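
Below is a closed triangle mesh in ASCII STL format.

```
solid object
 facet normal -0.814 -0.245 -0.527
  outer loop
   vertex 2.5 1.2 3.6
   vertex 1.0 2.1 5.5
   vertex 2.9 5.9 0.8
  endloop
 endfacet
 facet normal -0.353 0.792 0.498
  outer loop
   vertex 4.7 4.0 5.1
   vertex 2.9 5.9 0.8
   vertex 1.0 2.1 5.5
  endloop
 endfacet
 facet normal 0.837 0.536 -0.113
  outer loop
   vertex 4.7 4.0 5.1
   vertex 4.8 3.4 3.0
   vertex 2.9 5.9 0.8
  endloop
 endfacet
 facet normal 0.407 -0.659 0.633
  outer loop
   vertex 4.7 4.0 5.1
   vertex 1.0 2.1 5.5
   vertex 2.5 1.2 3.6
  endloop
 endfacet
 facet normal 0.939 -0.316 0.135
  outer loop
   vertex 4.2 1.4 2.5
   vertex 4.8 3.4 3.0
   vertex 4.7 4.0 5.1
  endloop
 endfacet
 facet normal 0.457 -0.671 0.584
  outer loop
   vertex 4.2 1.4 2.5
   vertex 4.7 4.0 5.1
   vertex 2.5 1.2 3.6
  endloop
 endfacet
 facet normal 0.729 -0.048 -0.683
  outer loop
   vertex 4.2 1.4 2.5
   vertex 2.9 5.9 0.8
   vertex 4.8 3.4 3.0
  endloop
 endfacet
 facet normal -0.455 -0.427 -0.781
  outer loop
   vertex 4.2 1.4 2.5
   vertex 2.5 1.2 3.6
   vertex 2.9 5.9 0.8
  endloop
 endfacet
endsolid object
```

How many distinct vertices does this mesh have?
6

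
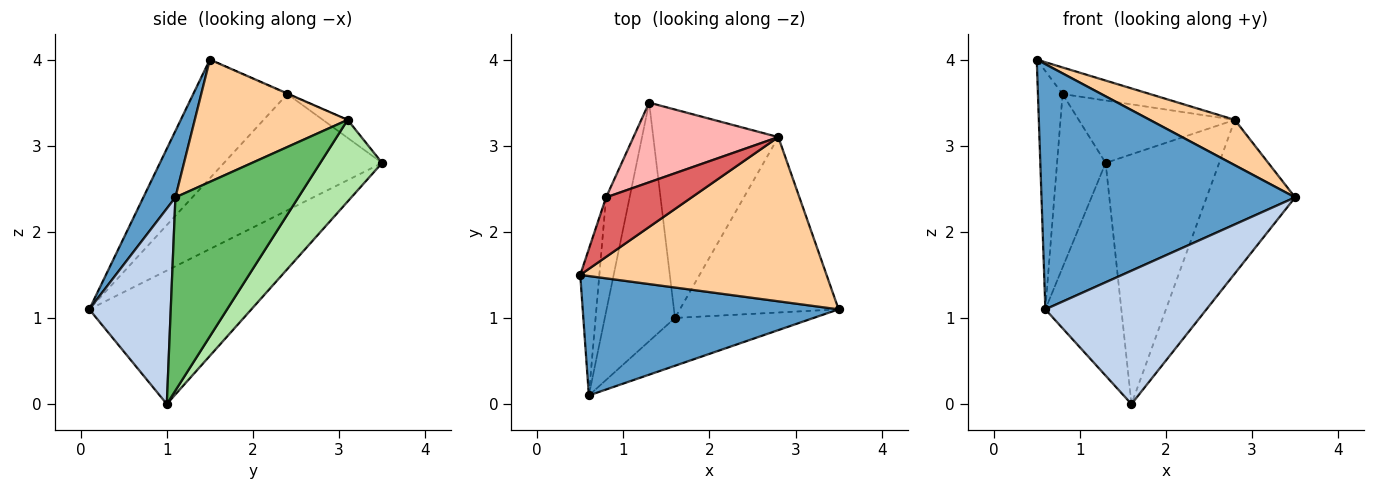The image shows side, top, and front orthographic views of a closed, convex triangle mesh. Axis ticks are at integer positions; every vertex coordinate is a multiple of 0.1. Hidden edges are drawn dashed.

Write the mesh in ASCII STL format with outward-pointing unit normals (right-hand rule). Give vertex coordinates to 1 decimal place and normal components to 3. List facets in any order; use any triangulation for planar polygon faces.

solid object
 facet normal 0.113 -0.893 0.435
  outer loop
   vertex 0.6 0.1 1.1
   vertex 3.5 1.1 2.4
   vertex 0.5 1.5 4.0
  endloop
 endfacet
 facet normal 0.430 -0.850 -0.305
  outer loop
   vertex 0.6 0.1 1.1
   vertex 1.6 1.0 0.0
   vertex 3.5 1.1 2.4
  endloop
 endfacet
 facet normal -0.818 0.383 -0.430
  outer loop
   vertex 0.6 0.1 1.1
   vertex 1.3 3.5 2.8
   vertex 1.6 1.0 0.0
  endloop
 endfacet
 facet normal 0.432 -0.240 0.869
  outer loop
   vertex 2.8 3.1 3.3
   vertex 0.5 1.5 4.0
   vertex 3.5 1.1 2.4
  endloop
 endfacet
 facet normal 0.675 0.486 -0.555
  outer loop
   vertex 2.8 3.1 3.3
   vertex 3.5 1.1 2.4
   vertex 1.6 1.0 0.0
  endloop
 endfacet
 facet normal 0.386 0.708 -0.591
  outer loop
   vertex 2.8 3.1 3.3
   vertex 1.6 1.0 0.0
   vertex 1.3 3.5 2.8
  endloop
 endfacet
 facet normal -0.006 0.408 0.913
  outer loop
   vertex 0.8 2.4 3.6
   vertex 0.5 1.5 4.0
   vertex 2.8 3.1 3.3
  endloop
 endfacet
 facet normal -0.097 0.614 0.783
  outer loop
   vertex 0.8 2.4 3.6
   vertex 2.8 3.1 3.3
   vertex 1.3 3.5 2.8
  endloop
 endfacet
 facet normal -0.956 0.250 -0.154
  outer loop
   vertex 0.8 2.4 3.6
   vertex 0.6 0.1 1.1
   vertex 0.5 1.5 4.0
  endloop
 endfacet
 facet normal -0.938 0.288 -0.190
  outer loop
   vertex 0.8 2.4 3.6
   vertex 1.3 3.5 2.8
   vertex 0.6 0.1 1.1
  endloop
 endfacet
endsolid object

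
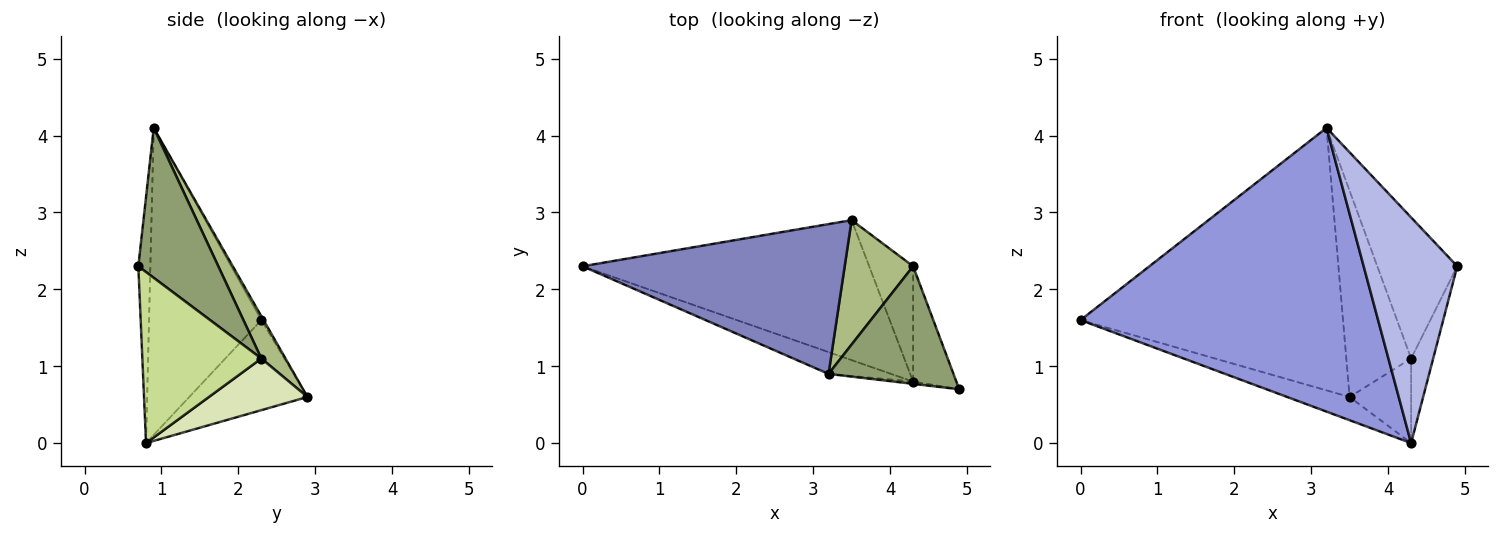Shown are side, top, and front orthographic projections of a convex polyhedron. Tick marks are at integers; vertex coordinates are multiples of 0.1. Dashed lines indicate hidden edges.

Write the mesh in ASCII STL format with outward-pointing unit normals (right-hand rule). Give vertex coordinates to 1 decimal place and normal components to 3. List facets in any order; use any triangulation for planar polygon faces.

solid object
 facet normal -0.296 0.156 -0.942
  outer loop
   vertex 4.3 0.8 0.0
   vertex 0.0 2.3 1.6
   vertex 3.5 2.9 0.6
  endloop
 endfacet
 facet normal -0.007 0.868 0.496
  outer loop
   vertex 3.2 0.9 4.1
   vertex 3.5 2.9 0.6
   vertex 0.0 2.3 1.6
  endloop
 endfacet
 facet normal -0.352 -0.933 -0.072
  outer loop
   vertex 3.2 0.9 4.1
   vertex 0.0 2.3 1.6
   vertex 4.3 0.8 0.0
  endloop
 endfacet
 facet normal -0.127 -0.992 -0.010
  outer loop
   vertex 3.2 0.9 4.1
   vertex 4.3 0.8 0.0
   vertex 4.9 0.7 2.3
  endloop
 endfacet
 facet normal 0.609 0.609 0.508
  outer loop
   vertex 4.3 2.3 1.1
   vertex 3.2 0.9 4.1
   vertex 4.9 0.7 2.3
  endloop
 endfacet
 facet normal 0.304 0.816 0.492
  outer loop
   vertex 4.3 2.3 1.1
   vertex 3.5 2.9 0.6
   vertex 3.2 0.9 4.1
  endloop
 endfacet
 facet normal 0.954 0.177 -0.241
  outer loop
   vertex 4.3 2.3 1.1
   vertex 4.9 0.7 2.3
   vertex 4.3 0.8 0.0
  endloop
 endfacet
 facet normal 0.688 0.429 -0.585
  outer loop
   vertex 4.3 2.3 1.1
   vertex 4.3 0.8 0.0
   vertex 3.5 2.9 0.6
  endloop
 endfacet
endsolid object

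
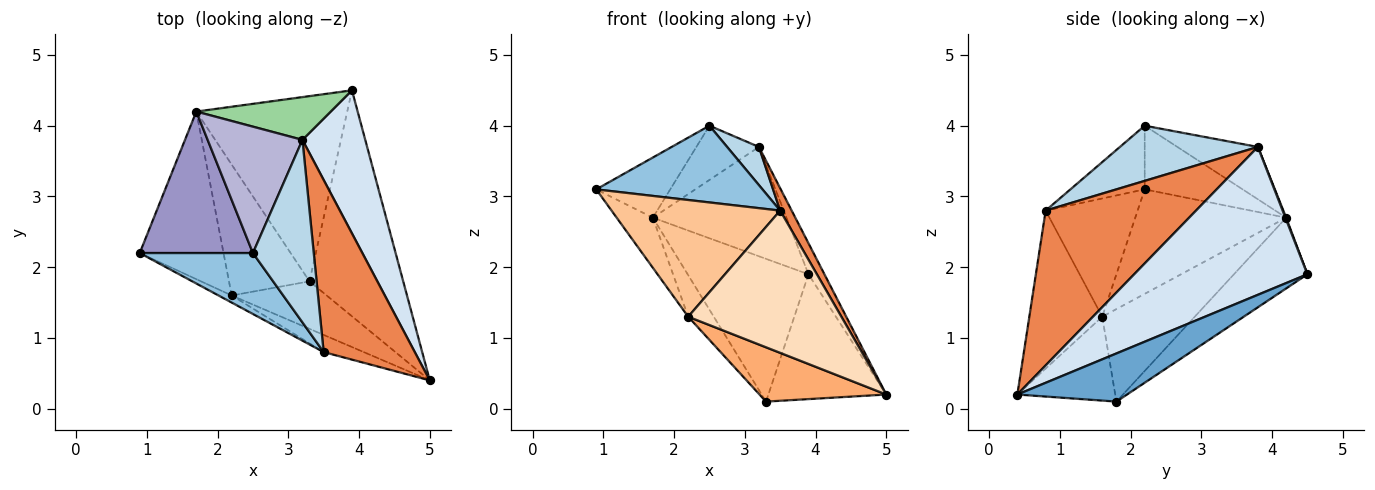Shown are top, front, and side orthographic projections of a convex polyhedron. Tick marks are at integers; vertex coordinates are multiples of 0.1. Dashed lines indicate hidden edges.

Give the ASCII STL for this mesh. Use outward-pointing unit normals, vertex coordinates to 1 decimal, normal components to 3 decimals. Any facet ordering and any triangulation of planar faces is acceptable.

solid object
 facet normal 0.410 0.441 -0.798
  outer loop
   vertex 3.3 1.8 0.1
   vertex 3.9 4.5 1.9
   vertex 5.0 0.4 0.2
  endloop
 endfacet
 facet normal -0.330 -0.739 0.587
  outer loop
   vertex 3.5 0.8 2.8
   vertex 2.5 2.2 4.0
   vertex 0.9 2.2 3.1
  endloop
 endfacet
 facet normal 0.664 -0.153 0.732
  outer loop
   vertex 3.2 3.8 3.7
   vertex 2.5 2.2 4.0
   vertex 3.5 0.8 2.8
  endloop
 endfacet
 facet normal 0.917 0.085 0.390
  outer loop
   vertex 3.2 3.8 3.7
   vertex 5.0 0.4 0.2
   vertex 3.9 4.5 1.9
  endloop
 endfacet
 facet normal 0.860 -0.066 0.506
  outer loop
   vertex 3.2 3.8 3.7
   vertex 3.5 0.8 2.8
   vertex 5.0 0.4 0.2
  endloop
 endfacet
 facet normal -0.503 -0.651 -0.569
  outer loop
   vertex 2.2 1.6 1.3
   vertex 3.3 1.8 0.1
   vertex 5.0 0.4 0.2
  endloop
 endfacet
 facet normal -0.478 -0.877 -0.053
  outer loop
   vertex 2.2 1.6 1.3
   vertex 3.5 0.8 2.8
   vertex 0.9 2.2 3.1
  endloop
 endfacet
 facet normal -0.427 -0.898 -0.108
  outer loop
   vertex 2.2 1.6 1.3
   vertex 5.0 0.4 0.2
   vertex 3.5 0.8 2.8
  endloop
 endfacet
 facet normal -0.348 0.572 -0.742
  outer loop
   vertex 1.7 4.2 2.7
   vertex 3.9 4.5 1.9
   vertex 3.3 1.8 0.1
  endloop
 endfacet
 facet normal 0.005 0.931 0.364
  outer loop
   vertex 1.7 4.2 2.7
   vertex 3.2 3.8 3.7
   vertex 3.9 4.5 1.9
  endloop
 endfacet
 facet normal -0.767 0.184 -0.615
  outer loop
   vertex 1.7 4.2 2.7
   vertex 2.2 1.6 1.3
   vertex 0.9 2.2 3.1
  endloop
 endfacet
 facet normal -0.738 0.204 -0.643
  outer loop
   vertex 1.7 4.2 2.7
   vertex 3.3 1.8 0.1
   vertex 2.2 1.6 1.3
  endloop
 endfacet
 facet normal -0.460 0.347 0.817
  outer loop
   vertex 1.7 4.2 2.7
   vertex 0.9 2.2 3.1
   vertex 2.5 2.2 4.0
  endloop
 endfacet
 facet normal -0.453 0.352 0.819
  outer loop
   vertex 1.7 4.2 2.7
   vertex 2.5 2.2 4.0
   vertex 3.2 3.8 3.7
  endloop
 endfacet
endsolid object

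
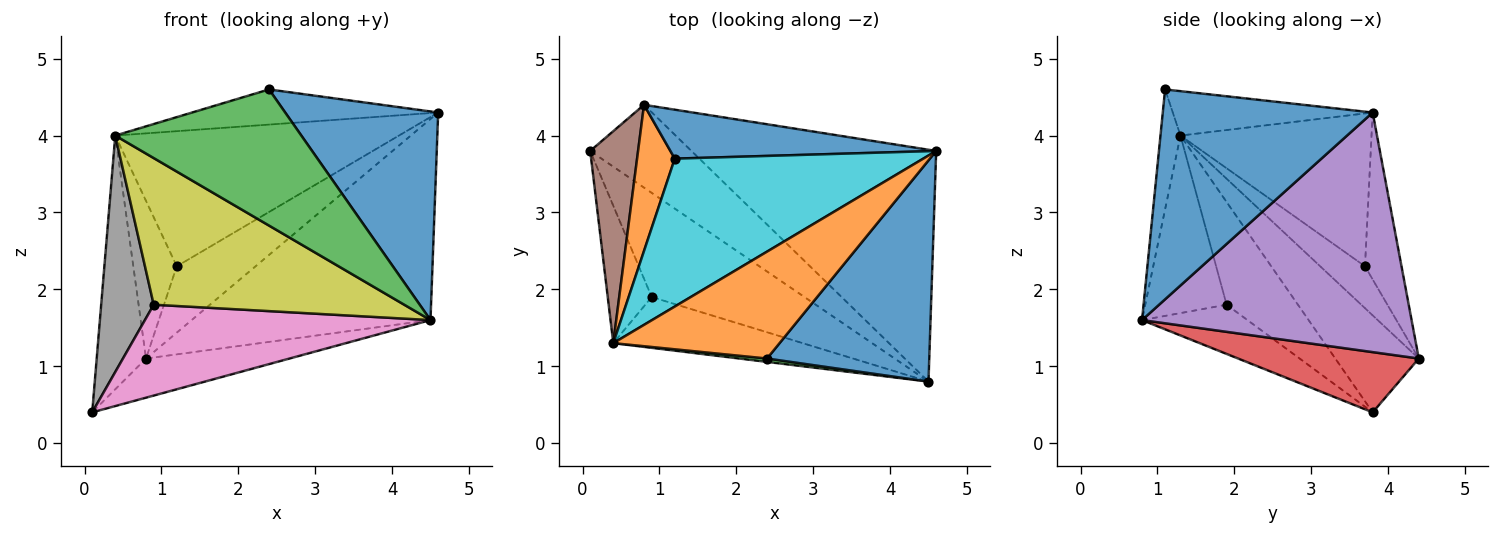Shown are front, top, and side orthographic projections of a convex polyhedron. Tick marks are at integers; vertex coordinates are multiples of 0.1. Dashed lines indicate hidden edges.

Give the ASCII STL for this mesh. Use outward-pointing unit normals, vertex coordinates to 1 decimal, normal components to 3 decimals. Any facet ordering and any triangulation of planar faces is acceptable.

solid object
 facet normal 0.685 -0.500 0.530
  outer loop
   vertex 2.4 1.1 4.6
   vertex 4.5 0.8 1.6
   vertex 4.6 3.8 4.3
  endloop
 endfacet
 facet normal -0.246 0.303 0.921
  outer loop
   vertex 0.4 1.3 4.0
   vertex 2.4 1.1 4.6
   vertex 4.6 3.8 4.3
  endloop
 endfacet
 facet normal -0.107 -0.994 0.025
  outer loop
   vertex 0.4 1.3 4.0
   vertex 4.5 0.8 1.6
   vertex 2.4 1.1 4.6
  endloop
 endfacet
 facet normal 0.474 0.376 -0.796
  outer loop
   vertex 0.8 4.4 1.1
   vertex 4.5 0.8 1.6
   vertex 0.1 3.8 0.4
  endloop
 endfacet
 facet normal 0.595 0.527 -0.607
  outer loop
   vertex 0.8 4.4 1.1
   vertex 4.6 3.8 4.3
   vertex 4.5 0.8 1.6
  endloop
 endfacet
 facet normal -0.792 0.468 0.391
  outer loop
   vertex 0.8 4.4 1.1
   vertex 0.1 3.8 0.4
   vertex 0.4 1.3 4.0
  endloop
 endfacet
 facet normal -0.236 -0.639 -0.732
  outer loop
   vertex 0.9 1.9 1.8
   vertex 0.1 3.8 0.4
   vertex 4.5 0.8 1.6
  endloop
 endfacet
 facet normal -0.761 -0.561 -0.326
  outer loop
   vertex 0.9 1.9 1.8
   vertex 0.4 1.3 4.0
   vertex 0.1 3.8 0.4
  endloop
 endfacet
 facet normal -0.293 -0.903 -0.313
  outer loop
   vertex 0.9 1.9 1.8
   vertex 4.5 0.8 1.6
   vertex 0.4 1.3 4.0
  endloop
 endfacet
 facet normal -0.414 0.614 0.672
  outer loop
   vertex 1.2 3.7 2.3
   vertex 0.4 1.3 4.0
   vertex 4.6 3.8 4.3
  endloop
 endfacet
 facet normal -0.349 0.754 0.556
  outer loop
   vertex 1.2 3.7 2.3
   vertex 4.6 3.8 4.3
   vertex 0.8 4.4 1.1
  endloop
 endfacet
 facet normal -0.603 0.585 0.542
  outer loop
   vertex 1.2 3.7 2.3
   vertex 0.8 4.4 1.1
   vertex 0.4 1.3 4.0
  endloop
 endfacet
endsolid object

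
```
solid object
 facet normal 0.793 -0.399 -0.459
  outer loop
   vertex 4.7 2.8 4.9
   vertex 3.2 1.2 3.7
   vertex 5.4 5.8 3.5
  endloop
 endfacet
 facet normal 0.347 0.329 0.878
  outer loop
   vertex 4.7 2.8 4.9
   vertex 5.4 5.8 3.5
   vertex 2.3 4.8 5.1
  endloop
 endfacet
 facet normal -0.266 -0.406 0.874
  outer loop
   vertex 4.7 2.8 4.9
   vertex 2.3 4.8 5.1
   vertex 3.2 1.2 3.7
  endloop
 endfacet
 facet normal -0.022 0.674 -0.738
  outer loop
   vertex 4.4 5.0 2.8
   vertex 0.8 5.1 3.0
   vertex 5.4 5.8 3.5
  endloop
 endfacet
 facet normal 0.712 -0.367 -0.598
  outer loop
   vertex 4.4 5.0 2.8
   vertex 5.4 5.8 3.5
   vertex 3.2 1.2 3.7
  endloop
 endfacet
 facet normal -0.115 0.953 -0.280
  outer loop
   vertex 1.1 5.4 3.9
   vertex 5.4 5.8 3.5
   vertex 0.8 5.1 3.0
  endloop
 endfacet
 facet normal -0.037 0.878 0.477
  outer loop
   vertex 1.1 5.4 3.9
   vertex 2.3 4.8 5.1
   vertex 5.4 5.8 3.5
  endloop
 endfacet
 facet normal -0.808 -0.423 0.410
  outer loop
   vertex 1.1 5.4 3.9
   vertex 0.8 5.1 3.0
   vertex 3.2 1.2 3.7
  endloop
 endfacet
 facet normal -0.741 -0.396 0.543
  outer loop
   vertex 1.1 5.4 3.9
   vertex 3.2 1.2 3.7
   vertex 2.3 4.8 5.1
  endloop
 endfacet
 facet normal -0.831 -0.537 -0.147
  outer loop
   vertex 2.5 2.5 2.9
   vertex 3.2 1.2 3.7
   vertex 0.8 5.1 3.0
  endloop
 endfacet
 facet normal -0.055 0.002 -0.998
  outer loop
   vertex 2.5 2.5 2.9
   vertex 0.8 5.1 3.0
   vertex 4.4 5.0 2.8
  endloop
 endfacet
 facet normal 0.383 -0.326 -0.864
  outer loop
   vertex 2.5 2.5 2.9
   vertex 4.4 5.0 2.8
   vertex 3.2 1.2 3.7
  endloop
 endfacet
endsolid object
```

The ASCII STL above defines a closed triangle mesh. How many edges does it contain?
18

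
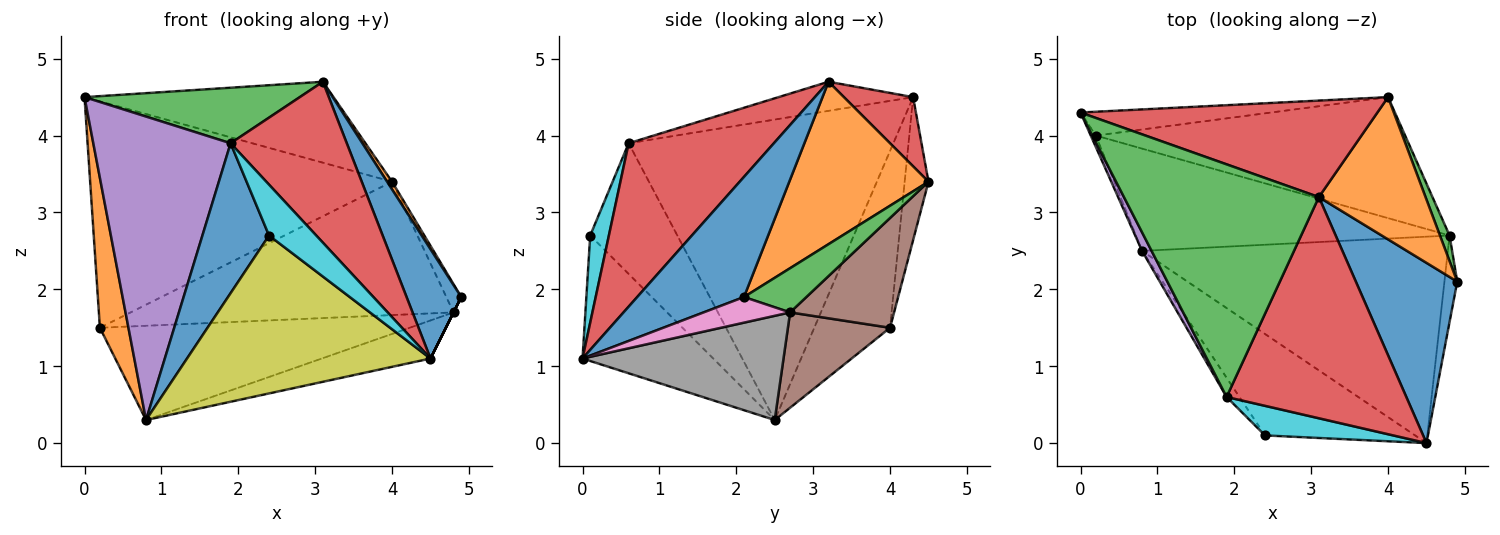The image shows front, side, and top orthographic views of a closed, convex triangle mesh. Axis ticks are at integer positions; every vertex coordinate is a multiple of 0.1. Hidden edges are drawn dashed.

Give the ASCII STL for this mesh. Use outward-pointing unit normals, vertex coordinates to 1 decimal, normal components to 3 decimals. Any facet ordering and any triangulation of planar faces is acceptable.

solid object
 facet normal 0.712 -0.364 0.601
  outer loop
   vertex 3.1 3.2 4.7
   vertex 4.5 0.0 1.1
   vertex 4.9 2.1 1.9
  endloop
 endfacet
 facet normal -0.935 -0.352 -0.027
  outer loop
   vertex 0.2 4.0 1.5
   vertex 0.8 2.5 0.3
   vertex 0.0 4.3 4.5
  endloop
 endfacet
 facet normal -0.144 -0.230 0.963
  outer loop
   vertex 1.9 0.6 3.9
   vertex 3.1 3.2 4.7
   vertex 0.0 4.3 4.5
  endloop
 endfacet
 facet normal 0.592 -0.474 0.652
  outer loop
   vertex 1.9 0.6 3.9
   vertex 4.5 0.0 1.1
   vertex 3.1 3.2 4.7
  endloop
 endfacet
 facet normal -0.887 -0.460 0.028
  outer loop
   vertex 1.9 0.6 3.9
   vertex 0.0 4.3 4.5
   vertex 0.8 2.5 0.3
  endloop
 endfacet
 facet normal 0.218 0.661 -0.718
  outer loop
   vertex 4.8 2.7 1.7
   vertex 0.8 2.5 0.3
   vertex 0.2 4.0 1.5
  endloop
 endfacet
 facet normal 0.894 0.000 -0.447
  outer loop
   vertex 4.8 2.7 1.7
   vertex 4.9 2.1 1.9
   vertex 4.5 0.0 1.1
  endloop
 endfacet
 facet normal 0.318 0.172 -0.932
  outer loop
   vertex 4.8 2.7 1.7
   vertex 4.5 0.0 1.1
   vertex 0.8 2.5 0.3
  endloop
 endfacet
 facet normal -0.412 -0.767 -0.492
  outer loop
   vertex 2.4 0.1 2.7
   vertex 0.8 2.5 0.3
   vertex 4.5 0.0 1.1
  endloop
 endfacet
 facet normal 0.323 -0.818 0.476
  outer loop
   vertex 2.4 0.1 2.7
   vertex 4.5 0.0 1.1
   vertex 1.9 0.6 3.9
  endloop
 endfacet
 facet normal -0.792 -0.606 -0.078
  outer loop
   vertex 2.4 0.1 2.7
   vertex 1.9 0.6 3.9
   vertex 0.8 2.5 0.3
  endloop
 endfacet
 facet normal 0.835 -0.030 0.549
  outer loop
   vertex 4.0 4.5 3.4
   vertex 3.1 3.2 4.7
   vertex 4.9 2.1 1.9
  endloop
 endfacet
 facet normal 0.952 0.228 0.207
  outer loop
   vertex 4.0 4.5 3.4
   vertex 4.9 2.1 1.9
   vertex 4.8 2.7 1.7
  endloop
 endfacet
 facet normal 0.176 0.633 0.754
  outer loop
   vertex 4.0 4.5 3.4
   vertex 0.0 4.3 4.5
   vertex 3.1 3.2 4.7
  endloop
 endfacet
 facet normal -0.078 0.991 -0.104
  outer loop
   vertex 4.0 4.5 3.4
   vertex 0.2 4.0 1.5
   vertex 0.0 4.3 4.5
  endloop
 endfacet
 facet normal 0.232 0.720 -0.654
  outer loop
   vertex 4.0 4.5 3.4
   vertex 4.8 2.7 1.7
   vertex 0.2 4.0 1.5
  endloop
 endfacet
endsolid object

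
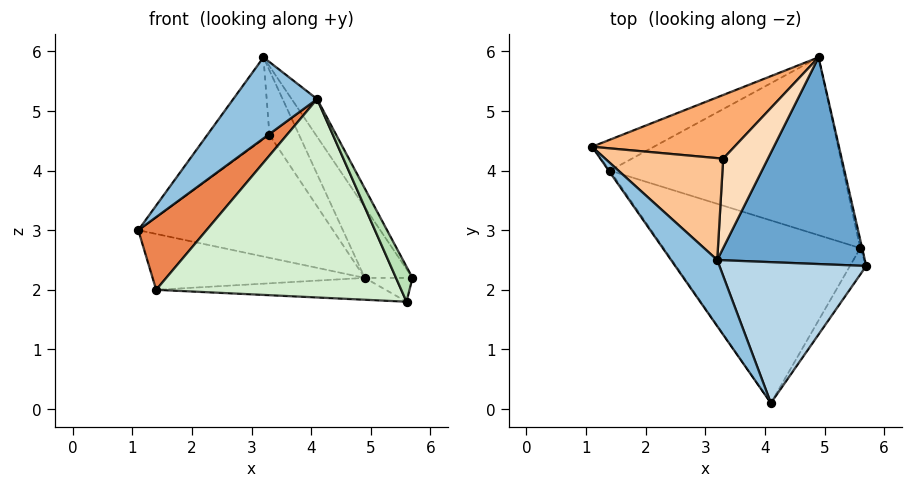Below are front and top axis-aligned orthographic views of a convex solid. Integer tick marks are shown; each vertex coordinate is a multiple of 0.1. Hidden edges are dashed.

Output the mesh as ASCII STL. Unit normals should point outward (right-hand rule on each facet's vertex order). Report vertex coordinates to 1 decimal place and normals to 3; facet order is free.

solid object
 facet normal 0.816 0.187 0.547
  outer loop
   vertex 3.2 2.5 5.9
   vertex 5.7 2.4 2.2
   vertex 4.9 5.9 2.2
  endloop
 endfacet
 facet normal -0.844 -0.415 0.339
  outer loop
   vertex 4.1 0.1 5.2
   vertex 3.2 2.5 5.9
   vertex 1.1 4.4 3.0
  endloop
 endfacet
 facet normal 0.821 0.147 0.551
  outer loop
   vertex 4.1 0.1 5.2
   vertex 5.7 2.4 2.2
   vertex 3.2 2.5 5.9
  endloop
 endfacet
 facet normal -0.408 0.799 -0.442
  outer loop
   vertex 1.4 4.0 2.0
   vertex 1.1 4.4 3.0
   vertex 4.9 5.9 2.2
  endloop
 endfacet
 facet normal -0.817 -0.577 -0.014
  outer loop
   vertex 1.4 4.0 2.0
   vertex 4.1 0.1 5.2
   vertex 1.1 4.4 3.0
  endloop
 endfacet
 facet normal -0.246 0.861 0.446
  outer loop
   vertex 3.3 4.2 4.6
   vertex 4.9 5.9 2.2
   vertex 1.1 4.4 3.0
  endloop
 endfacet
 facet normal -0.454 0.558 0.695
  outer loop
   vertex 3.3 4.2 4.6
   vertex 1.1 4.4 3.0
   vertex 3.2 2.5 5.9
  endloop
 endfacet
 facet normal 0.511 0.503 0.697
  outer loop
   vertex 3.3 4.2 4.6
   vertex 3.2 2.5 5.9
   vertex 4.9 5.9 2.2
  endloop
 endfacet
 facet normal 0.972 0.222 -0.076
  outer loop
   vertex 5.6 2.7 1.8
   vertex 4.9 5.9 2.2
   vertex 5.7 2.4 2.2
  endloop
 endfacet
 facet normal -0.010 0.122 -0.992
  outer loop
   vertex 5.6 2.7 1.8
   vertex 1.4 4.0 2.0
   vertex 4.9 5.9 2.2
  endloop
 endfacet
 facet normal 0.017 -0.798 -0.603
  outer loop
   vertex 5.6 2.7 1.8
   vertex 5.7 2.4 2.2
   vertex 4.1 0.1 5.2
  endloop
 endfacet
 facet normal -0.252 -0.712 -0.656
  outer loop
   vertex 5.6 2.7 1.8
   vertex 4.1 0.1 5.2
   vertex 1.4 4.0 2.0
  endloop
 endfacet
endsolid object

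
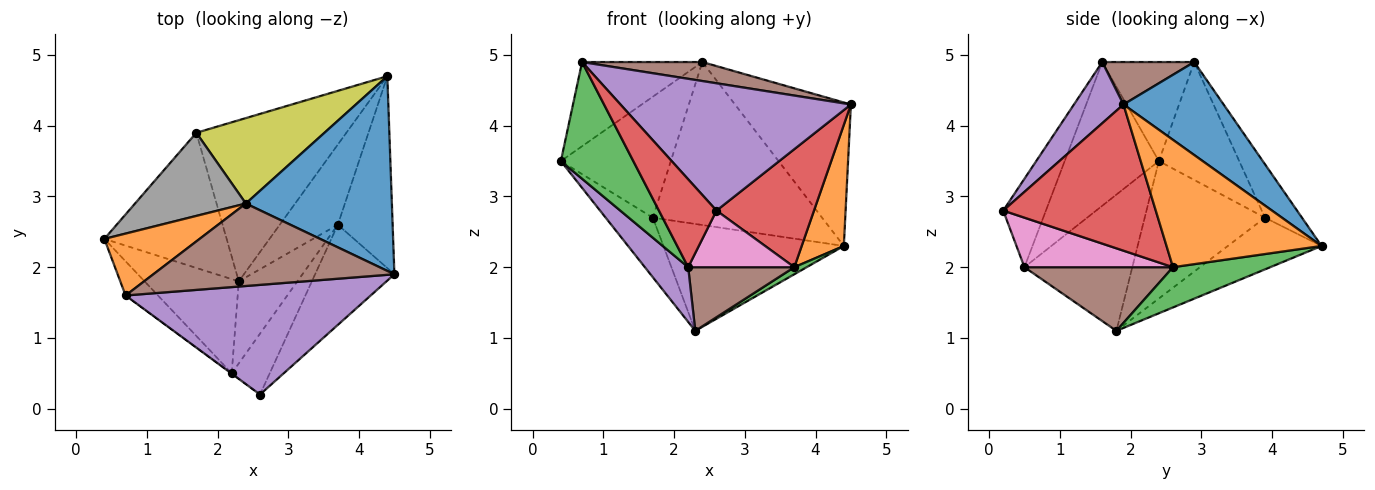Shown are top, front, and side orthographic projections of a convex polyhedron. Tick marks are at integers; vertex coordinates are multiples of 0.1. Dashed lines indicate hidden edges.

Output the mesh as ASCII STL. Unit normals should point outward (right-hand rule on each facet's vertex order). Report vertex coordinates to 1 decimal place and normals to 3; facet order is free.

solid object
 facet normal 0.456 0.528 0.716
  outer loop
   vertex 2.4 2.9 4.9
   vertex 4.5 1.9 4.3
   vertex 4.4 4.7 2.3
  endloop
 endfacet
 facet normal 0.891 -0.242 -0.384
  outer loop
   vertex 3.7 2.6 2.0
   vertex 4.4 4.7 2.3
   vertex 4.5 1.9 4.3
  endloop
 endfacet
 facet normal 0.568 -0.072 -0.820
  outer loop
   vertex 3.7 2.6 2.0
   vertex 2.3 1.8 1.1
   vertex 4.4 4.7 2.3
  endloop
 endfacet
 facet normal 0.766 -0.490 -0.416
  outer loop
   vertex 3.7 2.6 2.0
   vertex 4.5 1.9 4.3
   vertex 2.6 0.2 2.8
  endloop
 endfacet
 facet normal -0.781 -0.314 -0.540
  outer loop
   vertex 2.2 0.5 2.0
   vertex 0.4 2.4 3.5
   vertex 2.3 1.8 1.1
  endloop
 endfacet
 facet normal 0.651 -0.465 -0.600
  outer loop
   vertex 2.2 0.5 2.0
   vertex 2.3 1.8 1.1
   vertex 3.7 2.6 2.0
  endloop
 endfacet
 facet normal 0.690 -0.493 -0.530
  outer loop
   vertex 2.2 0.5 2.0
   vertex 3.7 2.6 2.0
   vertex 2.6 0.2 2.8
  endloop
 endfacet
 facet normal -0.516 0.706 0.485
  outer loop
   vertex 1.7 3.9 2.7
   vertex 0.4 2.4 3.5
   vertex 2.4 2.9 4.9
  endloop
 endfacet
 facet normal -0.190 0.870 0.456
  outer loop
   vertex 1.7 3.9 2.7
   vertex 2.4 2.9 4.9
   vertex 4.4 4.7 2.3
  endloop
 endfacet
 facet normal -0.717 0.281 -0.638
  outer loop
   vertex 1.7 3.9 2.7
   vertex 2.3 1.8 1.1
   vertex 0.4 2.4 3.5
  endloop
 endfacet
 facet normal -0.276 0.531 -0.801
  outer loop
   vertex 1.7 3.9 2.7
   vertex 4.4 4.7 2.3
   vertex 2.3 1.8 1.1
  endloop
 endfacet
 facet normal -0.525 0.686 0.504
  outer loop
   vertex 0.7 1.6 4.9
   vertex 2.4 2.9 4.9
   vertex 0.4 2.4 3.5
  endloop
 endfacet
 facet normal -0.780 -0.600 -0.176
  outer loop
   vertex 0.7 1.6 4.9
   vertex 0.4 2.4 3.5
   vertex 2.2 0.5 2.0
  endloop
 endfacet
 facet normal -0.596 -0.803 -0.003
  outer loop
   vertex 0.7 1.6 4.9
   vertex 2.2 0.5 2.0
   vertex 2.6 0.2 2.8
  endloop
 endfacet
 facet normal 0.161 -0.748 0.644
  outer loop
   vertex 0.7 1.6 4.9
   vertex 2.6 0.2 2.8
   vertex 4.5 1.9 4.3
  endloop
 endfacet
 facet normal 0.169 -0.221 0.960
  outer loop
   vertex 0.7 1.6 4.9
   vertex 4.5 1.9 4.3
   vertex 2.4 2.9 4.9
  endloop
 endfacet
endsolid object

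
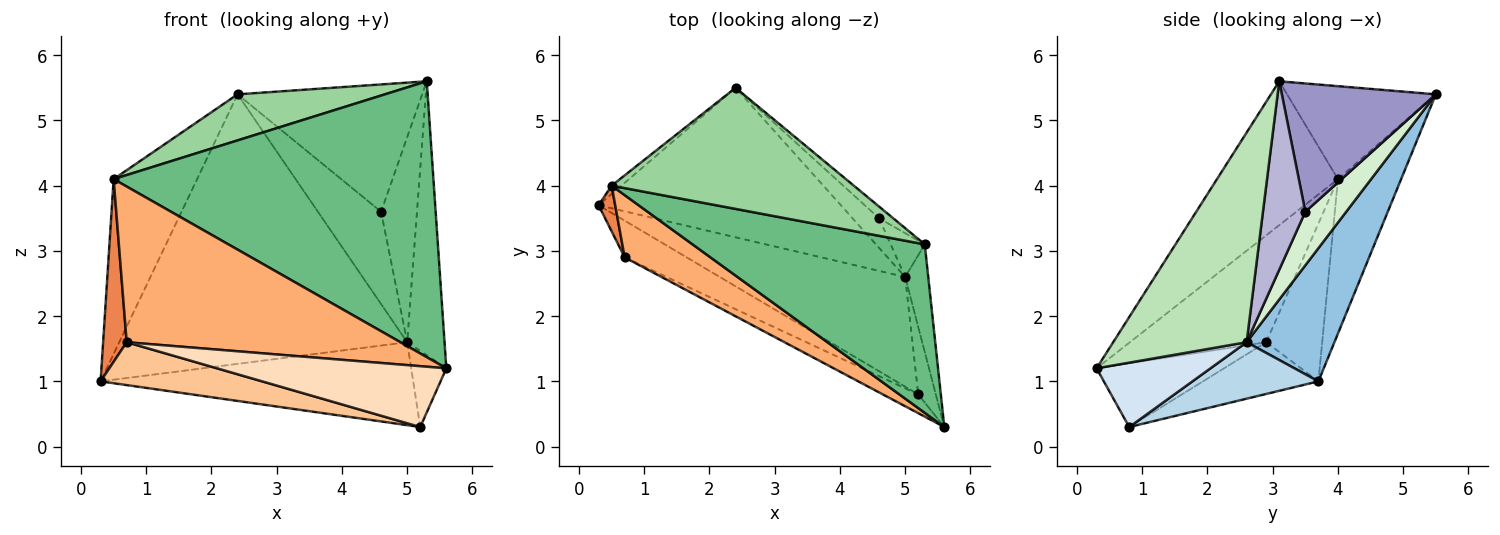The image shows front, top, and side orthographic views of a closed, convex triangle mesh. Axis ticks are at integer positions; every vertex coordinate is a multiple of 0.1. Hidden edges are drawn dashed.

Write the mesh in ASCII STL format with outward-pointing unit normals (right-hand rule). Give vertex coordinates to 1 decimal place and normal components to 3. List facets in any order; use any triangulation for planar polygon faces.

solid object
 facet normal -0.603 0.797 -0.038
  outer loop
   vertex 0.5 4.0 4.1
   vertex 2.4 5.5 5.4
   vertex 0.3 3.7 1.0
  endloop
 endfacet
 facet normal 0.258 0.845 -0.469
  outer loop
   vertex 5.0 2.6 1.6
   vertex 0.3 3.7 1.0
   vertex 2.4 5.5 5.4
  endloop
 endfacet
 facet normal 0.236 0.586 -0.775
  outer loop
   vertex 5.0 2.6 1.6
   vertex 5.2 0.8 0.3
   vertex 0.3 3.7 1.0
  endloop
 endfacet
 facet normal 0.925 0.285 -0.253
  outer loop
   vertex 5.0 2.6 1.6
   vertex 5.6 0.3 1.2
   vertex 5.2 0.8 0.3
  endloop
 endfacet
 facet normal -0.917 -0.386 0.097
  outer loop
   vertex 0.7 2.9 1.6
   vertex 0.5 4.0 4.1
   vertex 0.3 3.7 1.0
  endloop
 endfacet
 facet normal -0.420 -0.843 0.337
  outer loop
   vertex 0.7 2.9 1.6
   vertex 5.6 0.3 1.2
   vertex 0.5 4.0 4.1
  endloop
 endfacet
 facet normal -0.477 -0.667 -0.572
  outer loop
   vertex 0.7 2.9 1.6
   vertex 0.3 3.7 1.0
   vertex 5.2 0.8 0.3
  endloop
 endfacet
 facet normal -0.469 -0.844 -0.260
  outer loop
   vertex 0.7 2.9 1.6
   vertex 5.2 0.8 0.3
   vertex 5.6 0.3 1.2
  endloop
 endfacet
 facet normal -0.307 -0.812 0.496
  outer loop
   vertex 5.3 3.1 5.6
   vertex 0.5 4.0 4.1
   vertex 5.6 0.3 1.2
  endloop
 endfacet
 facet normal -0.338 -0.335 0.880
  outer loop
   vertex 5.3 3.1 5.6
   vertex 2.4 5.5 5.4
   vertex 0.5 4.0 4.1
  endloop
 endfacet
 facet normal 0.958 0.268 -0.105
  outer loop
   vertex 5.3 3.1 5.6
   vertex 5.6 0.3 1.2
   vertex 5.0 2.6 1.6
  endloop
 endfacet
 facet normal 0.524 0.811 -0.260
  outer loop
   vertex 4.6 3.5 3.6
   vertex 5.0 2.6 1.6
   vertex 2.4 5.5 5.4
  endloop
 endfacet
 facet normal 0.639 0.766 -0.070
  outer loop
   vertex 4.6 3.5 3.6
   vertex 2.4 5.5 5.4
   vertex 5.3 3.1 5.6
  endloop
 endfacet
 facet normal 0.756 0.640 -0.137
  outer loop
   vertex 4.6 3.5 3.6
   vertex 5.3 3.1 5.6
   vertex 5.0 2.6 1.6
  endloop
 endfacet
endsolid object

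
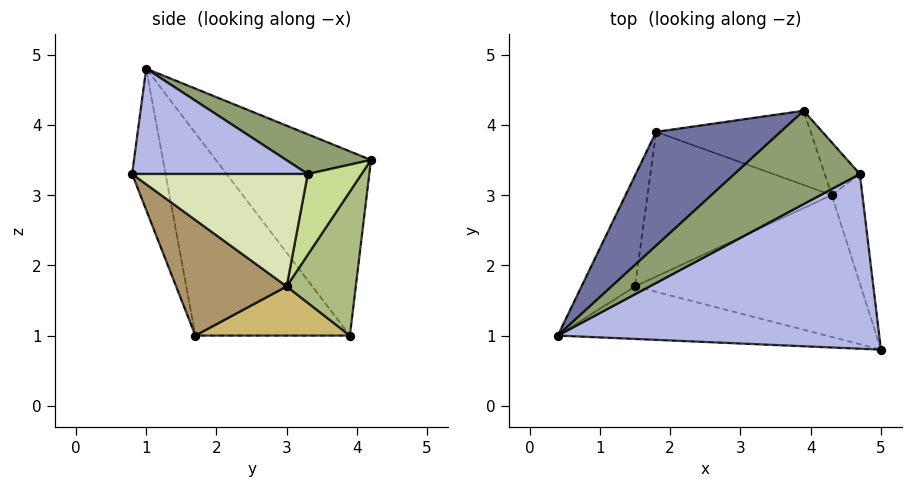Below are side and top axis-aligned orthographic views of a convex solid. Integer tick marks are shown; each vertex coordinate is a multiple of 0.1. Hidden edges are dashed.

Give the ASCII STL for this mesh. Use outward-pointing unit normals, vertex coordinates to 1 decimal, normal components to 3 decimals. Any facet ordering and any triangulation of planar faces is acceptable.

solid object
 facet normal -0.548 0.750 0.370
  outer loop
   vertex 1.8 3.9 1.0
   vertex 0.4 1.0 4.8
   vertex 3.9 4.2 3.5
  endloop
 endfacet
 facet normal -0.111 -0.971 -0.211
  outer loop
   vertex 1.5 1.7 1.0
   vertex 5.0 0.8 3.3
   vertex 0.4 1.0 4.8
  endloop
 endfacet
 facet normal -0.958 0.131 -0.253
  outer loop
   vertex 1.5 1.7 1.0
   vertex 0.4 1.0 4.8
   vertex 1.8 3.9 1.0
  endloop
 endfacet
 facet normal 0.311 0.037 0.950
  outer loop
   vertex 4.7 3.3 3.3
   vertex 0.4 1.0 4.8
   vertex 5.0 0.8 3.3
  endloop
 endfacet
 facet normal 0.302 0.057 0.952
  outer loop
   vertex 4.7 3.3 3.3
   vertex 3.9 4.2 3.5
   vertex 0.4 1.0 4.8
  endloop
 endfacet
 facet normal 0.411 0.798 -0.441
  outer loop
   vertex 4.3 3.0 1.7
   vertex 1.8 3.9 1.0
   vertex 3.9 4.2 3.5
  endloop
 endfacet
 facet normal 0.680 0.671 -0.296
  outer loop
   vertex 4.3 3.0 1.7
   vertex 3.9 4.2 3.5
   vertex 4.7 3.3 3.3
  endloop
 endfacet
 facet normal 0.958 0.115 -0.261
  outer loop
   vertex 4.3 3.0 1.7
   vertex 4.7 3.3 3.3
   vertex 5.0 0.8 3.3
  endloop
 endfacet
 facet normal 0.407 -0.449 -0.795
  outer loop
   vertex 4.3 3.0 1.7
   vertex 5.0 0.8 3.3
   vertex 1.5 1.7 1.0
  endloop
 endfacet
 facet normal 0.258 -0.035 -0.966
  outer loop
   vertex 4.3 3.0 1.7
   vertex 1.5 1.7 1.0
   vertex 1.8 3.9 1.0
  endloop
 endfacet
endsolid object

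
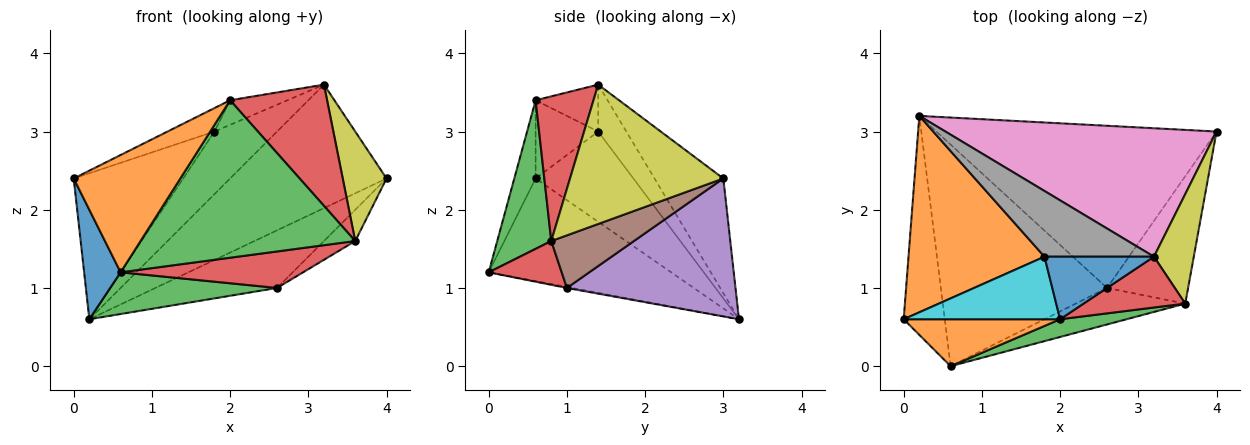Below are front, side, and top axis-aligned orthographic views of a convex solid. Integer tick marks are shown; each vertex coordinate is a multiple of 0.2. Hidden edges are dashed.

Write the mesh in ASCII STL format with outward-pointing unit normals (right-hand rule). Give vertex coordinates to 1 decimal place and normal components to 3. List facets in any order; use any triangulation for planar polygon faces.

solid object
 facet normal -0.913 -0.183 -0.365
  outer loop
   vertex 0.6 0.0 1.2
   vertex 0.0 0.6 2.4
   vertex 0.2 3.2 0.6
  endloop
 endfacet
 facet normal -0.470 0.527 0.708
  outer loop
   vertex 1.8 1.4 3.0
   vertex 0.2 3.2 0.6
   vertex 0.0 0.6 2.4
  endloop
 endfacet
 facet normal -0.006 -0.185 -0.983
  outer loop
   vertex 2.6 1.0 1.0
   vertex 0.6 0.0 1.2
   vertex 0.2 3.2 0.6
  endloop
 endfacet
 facet normal 0.272 -0.680 -0.680
  outer loop
   vertex 2.6 1.0 1.0
   vertex 3.6 0.8 1.6
   vertex 0.6 0.0 1.2
  endloop
 endfacet
 facet normal 0.421 0.304 -0.855
  outer loop
   vertex 2.6 1.0 1.0
   vertex 0.2 3.2 0.6
   vertex 4.0 3.0 2.4
  endloop
 endfacet
 facet normal 0.533 0.202 -0.822
  outer loop
   vertex 2.6 1.0 1.0
   vertex 4.0 3.0 2.4
   vertex 3.6 0.8 1.6
  endloop
 endfacet
 facet normal -0.292 0.663 0.689
  outer loop
   vertex 3.2 1.4 3.6
   vertex 4.0 3.0 2.4
   vertex 0.2 3.2 0.6
  endloop
 endfacet
 facet normal -0.296 0.659 0.692
  outer loop
   vertex 3.2 1.4 3.6
   vertex 0.2 3.2 0.6
   vertex 1.8 1.4 3.0
  endloop
 endfacet
 facet normal 0.927 -0.265 0.265
  outer loop
   vertex 3.2 1.4 3.6
   vertex 3.6 0.8 1.6
   vertex 4.0 3.0 2.4
  endloop
 endfacet
 facet normal -0.424 0.318 0.848
  outer loop
   vertex 2.0 0.6 3.4
   vertex 1.8 1.4 3.0
   vertex 0.0 0.6 2.4
  endloop
 endfacet
 facet normal -0.371 0.340 0.865
  outer loop
   vertex 2.0 0.6 3.4
   vertex 3.2 1.4 3.6
   vertex 1.8 1.4 3.0
  endloop
 endfacet
 facet normal -0.183 -0.913 0.365
  outer loop
   vertex 2.0 0.6 3.4
   vertex 0.0 0.6 2.4
   vertex 0.6 0.0 1.2
  endloop
 endfacet
 facet normal 0.243 -0.964 0.109
  outer loop
   vertex 2.0 0.6 3.4
   vertex 0.6 0.0 1.2
   vertex 3.6 0.8 1.6
  endloop
 endfacet
 facet normal 0.482 -0.808 0.339
  outer loop
   vertex 2.0 0.6 3.4
   vertex 3.6 0.8 1.6
   vertex 3.2 1.4 3.6
  endloop
 endfacet
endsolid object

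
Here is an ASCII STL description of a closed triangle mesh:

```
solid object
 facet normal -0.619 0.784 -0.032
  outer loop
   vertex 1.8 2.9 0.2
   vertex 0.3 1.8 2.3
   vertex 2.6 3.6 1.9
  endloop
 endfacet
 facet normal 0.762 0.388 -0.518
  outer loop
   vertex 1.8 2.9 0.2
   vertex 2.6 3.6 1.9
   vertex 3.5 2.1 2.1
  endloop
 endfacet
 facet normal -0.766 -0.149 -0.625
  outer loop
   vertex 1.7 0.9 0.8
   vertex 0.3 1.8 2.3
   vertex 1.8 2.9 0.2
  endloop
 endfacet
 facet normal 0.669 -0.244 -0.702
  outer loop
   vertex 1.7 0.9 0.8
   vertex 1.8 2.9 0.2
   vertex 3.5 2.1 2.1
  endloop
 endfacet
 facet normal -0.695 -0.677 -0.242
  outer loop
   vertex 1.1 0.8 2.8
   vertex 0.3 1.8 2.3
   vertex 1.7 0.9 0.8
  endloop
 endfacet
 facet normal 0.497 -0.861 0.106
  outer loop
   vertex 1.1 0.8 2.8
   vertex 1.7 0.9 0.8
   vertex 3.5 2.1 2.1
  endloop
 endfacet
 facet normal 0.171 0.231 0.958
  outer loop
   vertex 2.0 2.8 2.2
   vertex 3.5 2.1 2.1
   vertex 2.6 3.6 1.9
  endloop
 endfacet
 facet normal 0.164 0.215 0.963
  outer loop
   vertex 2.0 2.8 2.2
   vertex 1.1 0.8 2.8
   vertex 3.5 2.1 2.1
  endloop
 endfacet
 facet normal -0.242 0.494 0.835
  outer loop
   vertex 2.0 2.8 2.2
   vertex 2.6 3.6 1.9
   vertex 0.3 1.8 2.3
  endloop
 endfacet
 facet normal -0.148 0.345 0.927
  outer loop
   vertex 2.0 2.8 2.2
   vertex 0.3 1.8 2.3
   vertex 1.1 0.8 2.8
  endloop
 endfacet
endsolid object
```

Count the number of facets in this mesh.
10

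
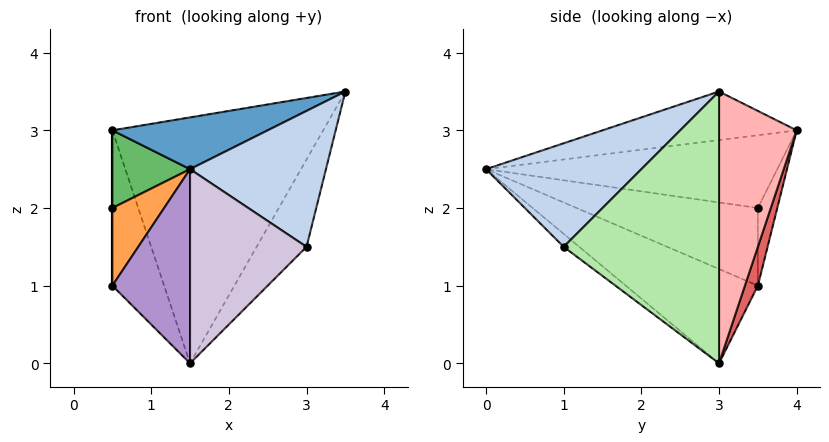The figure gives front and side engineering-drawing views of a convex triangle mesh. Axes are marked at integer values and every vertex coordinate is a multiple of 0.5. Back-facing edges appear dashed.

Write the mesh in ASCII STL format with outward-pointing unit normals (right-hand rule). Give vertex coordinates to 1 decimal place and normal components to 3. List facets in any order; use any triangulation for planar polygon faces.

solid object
 facet normal -0.218 -0.175 0.960
  outer loop
   vertex 0.5 4.0 3.0
   vertex 1.5 0.0 2.5
   vertex 3.5 3.0 3.5
  endloop
 endfacet
 facet normal 0.681 -0.596 0.426
  outer loop
   vertex 3.0 1.0 1.5
   vertex 3.5 3.0 3.5
   vertex 1.5 0.0 2.5
  endloop
 endfacet
 facet normal -0.962 -0.275 0.000
  outer loop
   vertex 0.5 3.5 2.0
   vertex 0.5 3.5 1.0
   vertex 1.5 0.0 2.5
  endloop
 endfacet
 facet normal -1.000 0.000 0.000
  outer loop
   vertex 0.5 3.5 2.0
   vertex 0.5 4.0 3.0
   vertex 0.5 3.5 1.0
  endloop
 endfacet
 facet normal -0.958 -0.256 0.128
  outer loop
   vertex 0.5 3.5 2.0
   vertex 1.5 0.0 2.5
   vertex 0.5 4.0 3.0
  endloop
 endfacet
 facet normal 0.836 0.269 -0.478
  outer loop
   vertex 1.5 3.0 0.0
   vertex 3.5 3.0 3.5
   vertex 3.0 1.0 1.5
  endloop
 endfacet
 facet normal 0.236 0.943 -0.236
  outer loop
   vertex 1.5 3.0 0.0
   vertex 0.5 3.5 1.0
   vertex 0.5 4.0 3.0
  endloop
 endfacet
 facet normal 0.339 0.921 -0.194
  outer loop
   vertex 1.5 3.0 0.0
   vertex 0.5 4.0 3.0
   vertex 3.5 3.0 3.5
  endloop
 endfacet
 facet normal -0.736 -0.433 -0.520
  outer loop
   vertex 1.5 3.0 0.0
   vertex 1.5 0.0 2.5
   vertex 0.5 3.5 1.0
  endloop
 endfacet
 facet normal -0.085 -0.638 -0.765
  outer loop
   vertex 1.5 3.0 0.0
   vertex 3.0 1.0 1.5
   vertex 1.5 0.0 2.5
  endloop
 endfacet
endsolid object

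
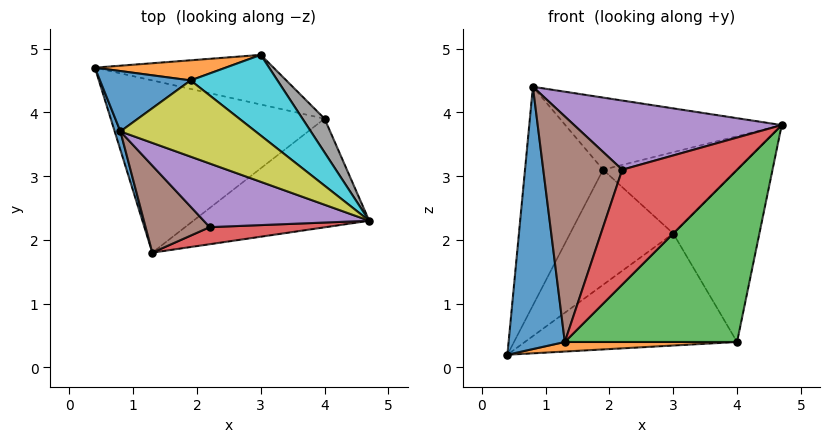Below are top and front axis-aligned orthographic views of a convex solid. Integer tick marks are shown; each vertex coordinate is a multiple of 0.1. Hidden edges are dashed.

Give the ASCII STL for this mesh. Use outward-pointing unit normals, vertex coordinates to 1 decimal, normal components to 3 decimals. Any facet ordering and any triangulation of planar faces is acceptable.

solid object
 facet normal -0.955 -0.295 0.021
  outer loop
   vertex 0.8 3.7 4.4
   vertex 0.4 4.7 0.2
   vertex 1.3 1.8 0.4
  endloop
 endfacet
 facet normal 0.043 -0.055 -0.998
  outer loop
   vertex 4.0 3.9 0.4
   vertex 1.3 1.8 0.4
   vertex 0.4 4.7 0.2
  endloop
 endfacet
 facet normal 0.550 -0.707 -0.446
  outer loop
   vertex 4.0 3.9 0.4
   vertex 4.7 2.3 3.8
   vertex 1.3 1.8 0.4
  endloop
 endfacet
 facet normal -0.002 -0.989 0.147
  outer loop
   vertex 2.2 2.2 3.1
   vertex 1.3 1.8 0.4
   vertex 4.7 2.3 3.8
  endloop
 endfacet
 facet normal -0.158 -0.727 0.668
  outer loop
   vertex 2.2 2.2 3.1
   vertex 4.7 2.3 3.8
   vertex 0.8 3.7 4.4
  endloop
 endfacet
 facet normal -0.554 -0.777 0.300
  outer loop
   vertex 2.2 2.2 3.1
   vertex 0.8 3.7 4.4
   vertex 1.3 1.8 0.4
  endloop
 endfacet
 facet normal 0.220 0.892 -0.395
  outer loop
   vertex 3.0 4.9 2.1
   vertex 4.0 3.9 0.4
   vertex 0.4 4.7 0.2
  endloop
 endfacet
 facet normal 0.795 0.596 0.117
  outer loop
   vertex 3.0 4.9 2.1
   vertex 4.7 2.3 3.8
   vertex 4.0 3.9 0.4
  endloop
 endfacet
 facet normal 0.337 0.647 0.684
  outer loop
   vertex 1.9 4.5 3.1
   vertex 0.8 3.7 4.4
   vertex 4.7 2.3 3.8
  endloop
 endfacet
 facet normal 0.357 0.663 0.658
  outer loop
   vertex 1.9 4.5 3.1
   vertex 4.7 2.3 3.8
   vertex 3.0 4.9 2.1
  endloop
 endfacet
 facet normal -0.360 0.899 0.248
  outer loop
   vertex 1.9 4.5 3.1
   vertex 0.4 4.7 0.2
   vertex 0.8 3.7 4.4
  endloop
 endfacet
 facet normal -0.198 0.966 0.169
  outer loop
   vertex 1.9 4.5 3.1
   vertex 3.0 4.9 2.1
   vertex 0.4 4.7 0.2
  endloop
 endfacet
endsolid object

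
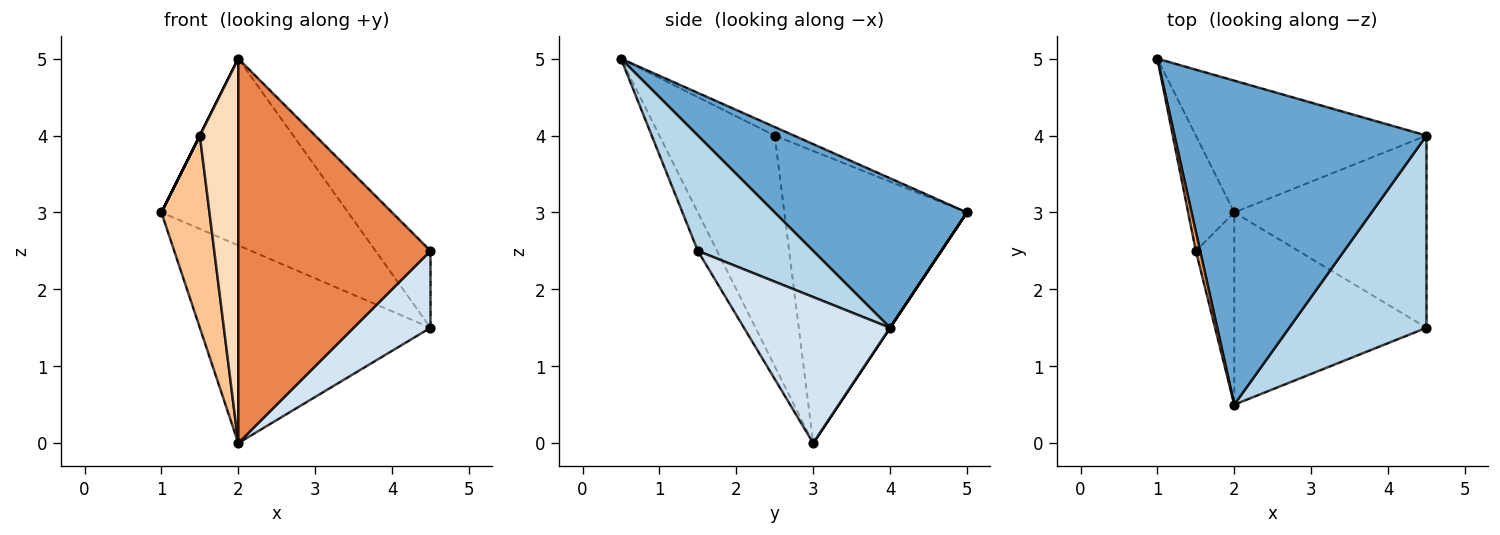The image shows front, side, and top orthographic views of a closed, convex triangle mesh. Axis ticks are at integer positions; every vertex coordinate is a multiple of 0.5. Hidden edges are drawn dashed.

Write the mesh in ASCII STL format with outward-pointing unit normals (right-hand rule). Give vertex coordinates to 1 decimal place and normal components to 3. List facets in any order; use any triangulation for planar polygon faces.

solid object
 facet normal 0.457 0.444 0.771
  outer loop
   vertex 2.0 0.5 5.0
   vertex 4.5 4.0 1.5
   vertex 1.0 5.0 3.0
  endloop
 endfacet
 facet normal 0.000 0.832 -0.555
  outer loop
   vertex 2.0 3.0 0.0
   vertex 1.0 5.0 3.0
   vertex 4.5 4.0 1.5
  endloop
 endfacet
 facet normal 0.615 0.293 0.732
  outer loop
   vertex 4.5 1.5 2.5
   vertex 4.5 4.0 1.5
   vertex 2.0 0.5 5.0
  endloop
 endfacet
 facet normal 0.577 -0.303 -0.759
  outer loop
   vertex 4.5 1.5 2.5
   vertex 2.0 3.0 0.0
   vertex 4.5 4.0 1.5
  endloop
 endfacet
 facet normal -0.089 -0.891 -0.445
  outer loop
   vertex 4.5 1.5 2.5
   vertex 2.0 0.5 5.0
   vertex 2.0 3.0 0.0
  endloop
 endfacet
 facet normal -0.894 0.000 0.447
  outer loop
   vertex 1.5 2.5 4.0
   vertex 2.0 0.5 5.0
   vertex 1.0 5.0 3.0
  endloop
 endfacet
 facet normal -0.956 -0.252 -0.151
  outer loop
   vertex 1.5 2.5 4.0
   vertex 1.0 5.0 3.0
   vertex 2.0 3.0 0.0
  endloop
 endfacet
 facet normal -0.937 -0.312 -0.156
  outer loop
   vertex 1.5 2.5 4.0
   vertex 2.0 3.0 0.0
   vertex 2.0 0.5 5.0
  endloop
 endfacet
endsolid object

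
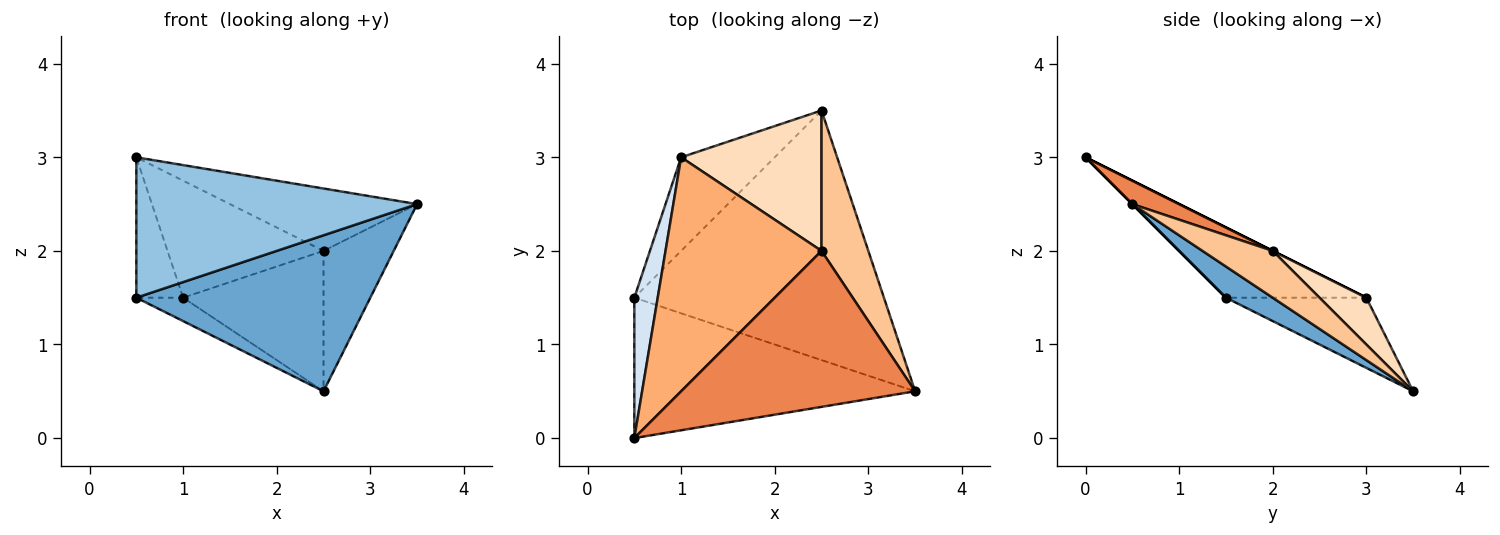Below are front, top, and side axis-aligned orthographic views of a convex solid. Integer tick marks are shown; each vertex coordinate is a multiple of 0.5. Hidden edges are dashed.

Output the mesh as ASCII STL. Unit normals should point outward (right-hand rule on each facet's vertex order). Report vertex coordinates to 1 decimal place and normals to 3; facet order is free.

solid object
 facet normal 0.105 -0.527 -0.843
  outer loop
   vertex 2.5 3.5 0.5
   vertex 3.5 0.5 2.5
   vertex 0.5 1.5 1.5
  endloop
 endfacet
 facet normal 0.000 -0.707 -0.707
  outer loop
   vertex 0.5 0.0 3.0
   vertex 0.5 1.5 1.5
   vertex 3.5 0.5 2.5
  endloop
 endfacet
 facet normal -0.588 0.196 -0.784
  outer loop
   vertex 1.0 3.0 1.5
   vertex 2.5 3.5 0.5
   vertex 0.5 1.5 1.5
  endloop
 endfacet
 facet normal -0.905 0.302 0.302
  outer loop
   vertex 1.0 3.0 1.5
   vertex 0.5 1.5 1.5
   vertex 0.5 0.0 3.0
  endloop
 endfacet
 facet normal 0.092 0.370 0.925
  outer loop
   vertex 2.5 2.0 2.0
   vertex 0.5 0.0 3.0
   vertex 3.5 0.5 2.5
  endloop
 endfacet
 facet normal 0.000 0.447 0.894
  outer loop
   vertex 2.5 2.0 2.0
   vertex 1.0 3.0 1.5
   vertex 0.5 0.0 3.0
  endloop
 endfacet
 facet normal 0.577 0.577 0.577
  outer loop
   vertex 2.5 2.0 2.0
   vertex 3.5 0.5 2.5
   vertex 2.5 3.5 0.5
  endloop
 endfacet
 facet normal 0.229 0.688 0.688
  outer loop
   vertex 2.5 2.0 2.0
   vertex 2.5 3.5 0.5
   vertex 1.0 3.0 1.5
  endloop
 endfacet
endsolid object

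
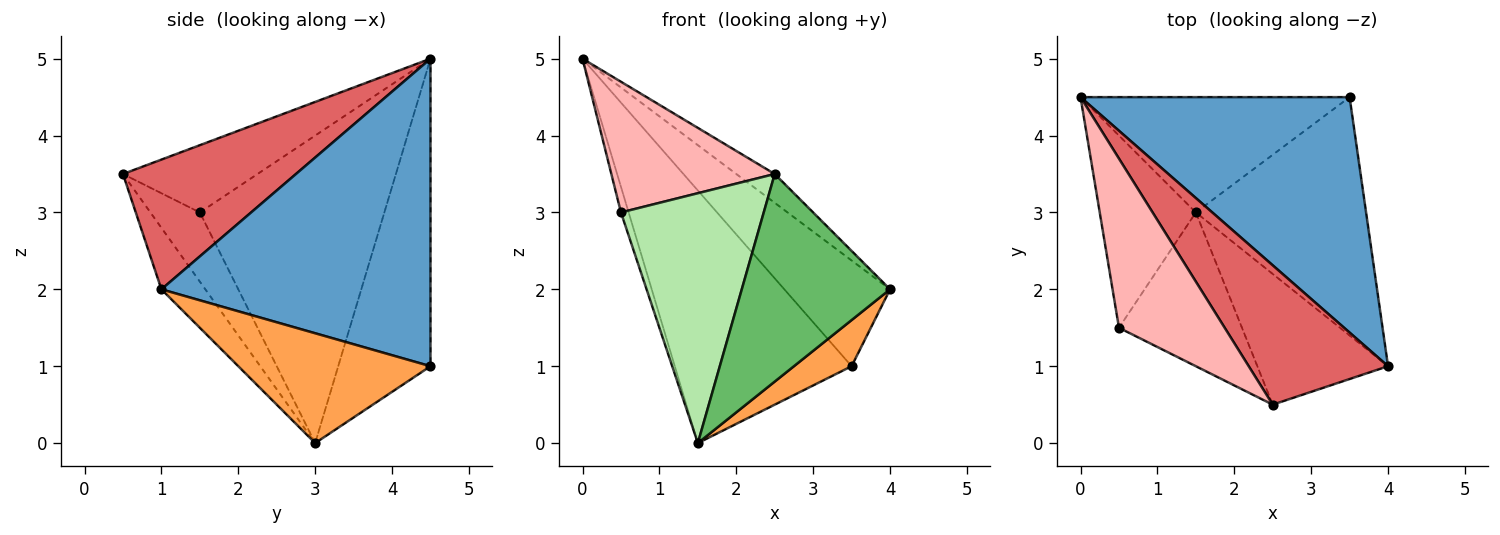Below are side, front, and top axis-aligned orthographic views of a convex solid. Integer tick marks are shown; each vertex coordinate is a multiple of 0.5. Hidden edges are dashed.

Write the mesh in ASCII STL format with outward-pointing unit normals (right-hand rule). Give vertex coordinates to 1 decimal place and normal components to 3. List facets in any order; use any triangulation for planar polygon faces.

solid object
 facet normal 0.722 0.284 0.631
  outer loop
   vertex 3.5 4.5 1.0
   vertex 0.0 4.5 5.0
   vertex 4.0 1.0 2.0
  endloop
 endfacet
 facet normal -0.429 0.822 -0.375
  outer loop
   vertex 1.5 3.0 0.0
   vertex 0.0 4.5 5.0
   vertex 3.5 4.5 1.0
  endloop
 endfacet
 facet normal 0.535 -0.161 -0.829
  outer loop
   vertex 1.5 3.0 0.0
   vertex 3.5 4.5 1.0
   vertex 4.0 1.0 2.0
  endloop
 endfacet
 facet normal -0.954 0.040 -0.298
  outer loop
   vertex 0.5 1.5 3.0
   vertex 0.0 4.5 5.0
   vertex 1.5 3.0 0.0
  endloop
 endfacet
 facet normal -0.243 -0.821 -0.517
  outer loop
   vertex 2.5 0.5 3.5
   vertex 1.5 3.0 0.0
   vertex 4.0 1.0 2.0
  endloop
 endfacet
 facet normal -0.283 -0.817 -0.503
  outer loop
   vertex 2.5 0.5 3.5
   vertex 0.5 1.5 3.0
   vertex 1.5 3.0 0.0
  endloop
 endfacet
 facet normal 0.674 0.150 0.724
  outer loop
   vertex 2.5 0.5 3.5
   vertex 4.0 1.0 2.0
   vertex 0.0 4.5 5.0
  endloop
 endfacet
 facet normal -0.450 -0.546 0.707
  outer loop
   vertex 2.5 0.5 3.5
   vertex 0.0 4.5 5.0
   vertex 0.5 1.5 3.0
  endloop
 endfacet
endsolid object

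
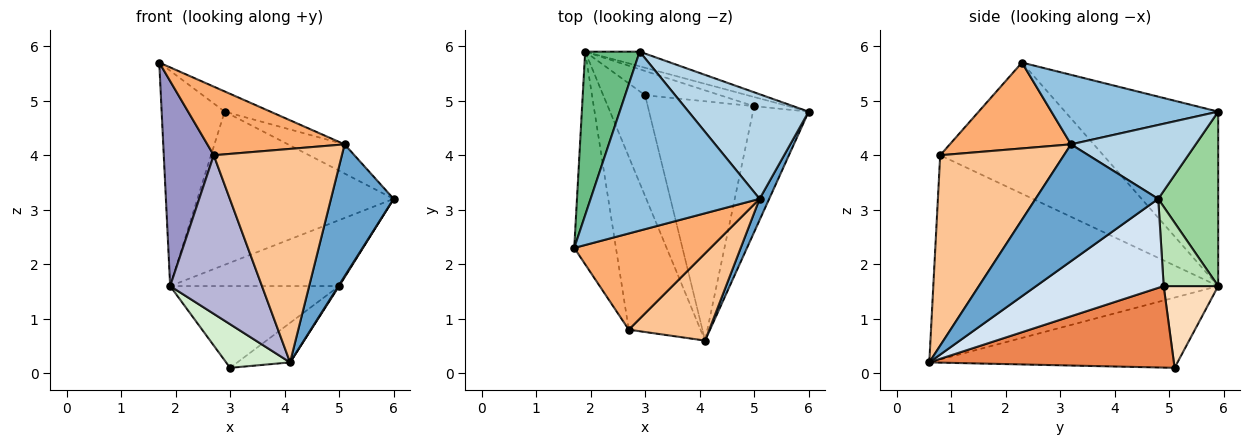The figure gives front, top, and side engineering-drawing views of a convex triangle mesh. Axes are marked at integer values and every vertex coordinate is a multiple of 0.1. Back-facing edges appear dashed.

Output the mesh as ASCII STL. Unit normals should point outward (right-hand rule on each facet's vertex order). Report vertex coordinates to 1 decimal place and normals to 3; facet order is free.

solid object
 facet normal 0.888 -0.454 0.073
  outer loop
   vertex 5.1 3.2 4.2
   vertex 4.1 0.6 0.2
   vertex 6.0 4.8 3.2
  endloop
 endfacet
 facet normal 0.378 0.104 0.920
  outer loop
   vertex 5.1 3.2 4.2
   vertex 2.9 5.9 4.8
   vertex 1.7 2.3 5.7
  endloop
 endfacet
 facet normal 0.510 0.231 0.829
  outer loop
   vertex 5.1 3.2 4.2
   vertex 6.0 4.8 3.2
   vertex 2.9 5.9 4.8
  endloop
 endfacet
 facet normal 0.848 -0.005 -0.530
  outer loop
   vertex 5.0 4.9 1.6
   vertex 6.0 4.8 3.2
   vertex 4.1 0.6 0.2
  endloop
 endfacet
 facet normal 0.603 0.130 -0.787
  outer loop
   vertex 5.0 4.9 1.6
   vertex 4.1 0.6 0.2
   vertex 3.0 5.1 0.1
  endloop
 endfacet
 facet normal 0.456 -0.517 0.724
  outer loop
   vertex 2.7 0.8 4.0
   vertex 5.1 3.2 4.2
   vertex 1.7 2.3 5.7
  endloop
 endfacet
 facet normal 0.667 -0.690 0.282
  outer loop
   vertex 2.7 0.8 4.0
   vertex 4.1 0.6 0.2
   vertex 5.1 3.2 4.2
  endloop
 endfacet
 facet normal 0.295 0.916 -0.272
  outer loop
   vertex 1.9 5.9 1.6
   vertex 5.0 4.9 1.6
   vertex 3.0 5.1 0.1
  endloop
 endfacet
 facet normal -0.888 0.366 0.278
  outer loop
   vertex 1.9 5.9 1.6
   vertex 1.7 2.3 5.7
   vertex 2.9 5.9 4.8
  endloop
 endfacet
 facet normal 0.291 0.952 -0.091
  outer loop
   vertex 1.9 5.9 1.6
   vertex 2.9 5.9 4.8
   vertex 6.0 4.8 3.2
  endloop
 endfacet
 facet normal 0.304 0.943 -0.131
  outer loop
   vertex 1.9 5.9 1.6
   vertex 6.0 4.8 3.2
   vertex 5.0 4.9 1.6
  endloop
 endfacet
 facet normal -0.839 -0.216 -0.500
  outer loop
   vertex 1.9 5.9 1.6
   vertex 3.0 5.1 0.1
   vertex 4.1 0.6 0.2
  endloop
 endfacet
 facet normal -0.915 -0.280 -0.291
  outer loop
   vertex 1.9 5.9 1.6
   vertex 2.7 0.8 4.0
   vertex 1.7 2.3 5.7
  endloop
 endfacet
 facet normal -0.903 -0.291 -0.317
  outer loop
   vertex 1.9 5.9 1.6
   vertex 4.1 0.6 0.2
   vertex 2.7 0.8 4.0
  endloop
 endfacet
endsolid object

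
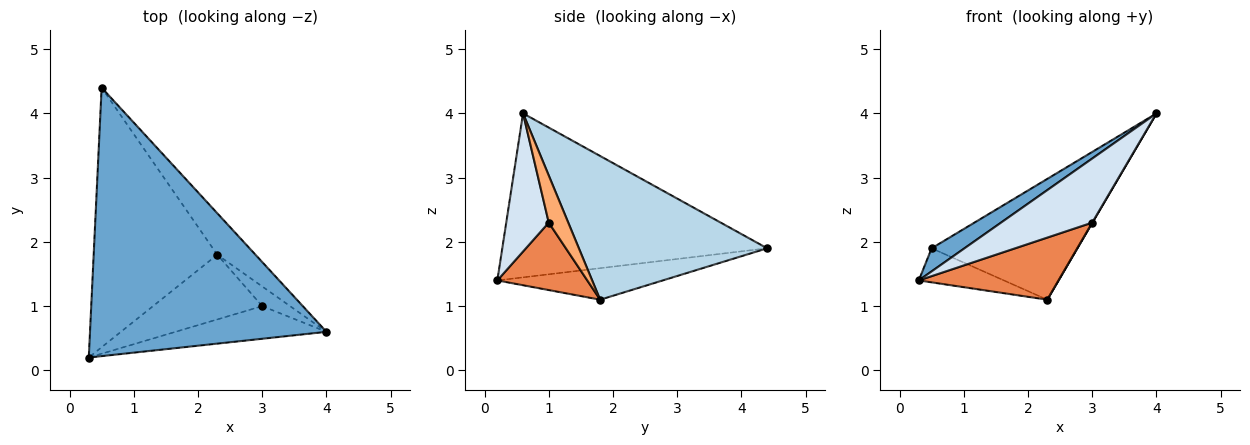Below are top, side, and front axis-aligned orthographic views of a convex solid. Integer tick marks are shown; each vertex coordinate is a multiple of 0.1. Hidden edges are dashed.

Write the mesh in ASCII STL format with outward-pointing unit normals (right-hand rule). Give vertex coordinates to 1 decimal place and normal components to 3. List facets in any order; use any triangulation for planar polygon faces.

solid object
 facet normal -0.568 -0.071 0.820
  outer loop
   vertex 0.5 4.4 1.9
   vertex 0.3 0.2 1.4
   vertex 4.0 0.6 4.0
  endloop
 endfacet
 facet normal -0.245 0.126 -0.961
  outer loop
   vertex 2.3 1.8 1.1
   vertex 0.3 0.2 1.4
   vertex 0.5 4.4 1.9
  endloop
 endfacet
 facet normal 0.774 0.599 -0.206
  outer loop
   vertex 2.3 1.8 1.1
   vertex 0.5 4.4 1.9
   vertex 4.0 0.6 4.0
  endloop
 endfacet
 facet normal 0.384 -0.823 -0.419
  outer loop
   vertex 3.0 1.0 2.3
   vertex 4.0 0.6 4.0
   vertex 0.3 0.2 1.4
  endloop
 endfacet
 facet normal 0.407 -0.632 -0.659
  outer loop
   vertex 3.0 1.0 2.3
   vertex 0.3 0.2 1.4
   vertex 2.3 1.8 1.1
  endloop
 endfacet
 facet normal 0.861 -0.010 -0.509
  outer loop
   vertex 3.0 1.0 2.3
   vertex 2.3 1.8 1.1
   vertex 4.0 0.6 4.0
  endloop
 endfacet
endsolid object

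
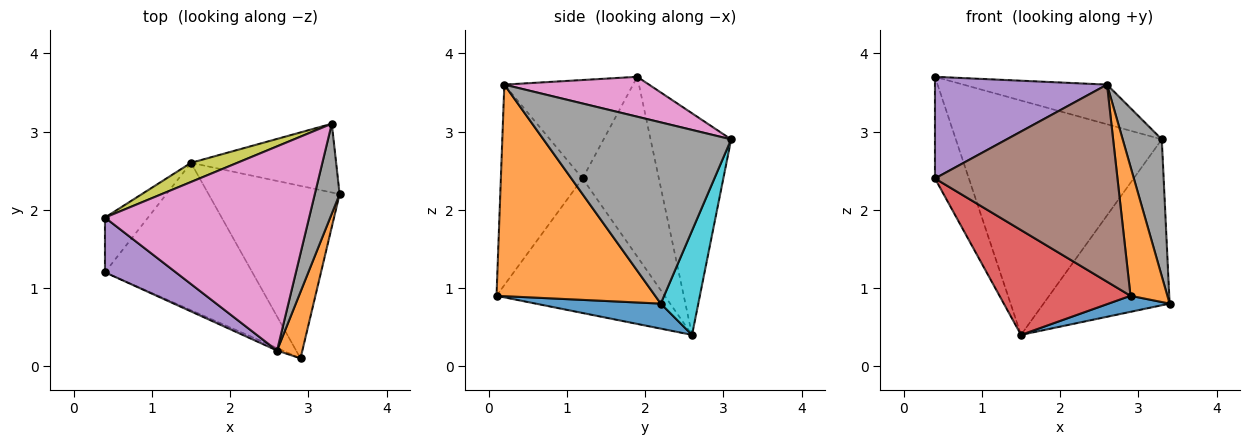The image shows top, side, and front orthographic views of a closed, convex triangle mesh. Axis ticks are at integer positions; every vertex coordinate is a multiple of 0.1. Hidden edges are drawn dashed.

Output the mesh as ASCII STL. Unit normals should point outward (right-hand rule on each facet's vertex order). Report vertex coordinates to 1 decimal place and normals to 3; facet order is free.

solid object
 facet normal 0.187 -0.091 -0.978
  outer loop
   vertex 1.5 2.6 0.4
   vertex 3.4 2.2 0.8
   vertex 2.9 0.1 0.9
  endloop
 endfacet
 facet normal 0.967 -0.225 0.116
  outer loop
   vertex 2.6 0.2 3.6
   vertex 2.9 0.1 0.9
   vertex 3.4 2.2 0.8
  endloop
 endfacet
 facet normal -0.893 0.397 -0.214
  outer loop
   vertex 0.4 1.2 2.4
   vertex 0.4 1.9 3.7
   vertex 1.5 2.6 0.4
  endloop
 endfacet
 facet normal -0.597 -0.465 -0.654
  outer loop
   vertex 0.4 1.2 2.4
   vertex 1.5 2.6 0.4
   vertex 2.9 0.1 0.9
  endloop
 endfacet
 facet normal -0.550 -0.735 0.396
  outer loop
   vertex 0.4 1.2 2.4
   vertex 2.6 0.2 3.6
   vertex 0.4 1.9 3.7
  endloop
 endfacet
 facet normal -0.409 -0.913 -0.012
  outer loop
   vertex 0.4 1.2 2.4
   vertex 2.9 0.1 0.9
   vertex 2.6 0.2 3.6
  endloop
 endfacet
 facet normal 0.188 0.187 0.964
  outer loop
   vertex 3.3 3.1 2.9
   vertex 0.4 1.9 3.7
   vertex 2.6 0.2 3.6
  endloop
 endfacet
 facet normal 0.970 -0.202 0.133
  outer loop
   vertex 3.3 3.1 2.9
   vertex 2.6 0.2 3.6
   vertex 3.4 2.2 0.8
  endloop
 endfacet
 facet normal -0.363 0.929 0.076
  outer loop
   vertex 3.3 3.1 2.9
   vertex 1.5 2.6 0.4
   vertex 0.4 1.9 3.7
  endloop
 endfacet
 facet normal 0.265 0.891 -0.369
  outer loop
   vertex 3.3 3.1 2.9
   vertex 3.4 2.2 0.8
   vertex 1.5 2.6 0.4
  endloop
 endfacet
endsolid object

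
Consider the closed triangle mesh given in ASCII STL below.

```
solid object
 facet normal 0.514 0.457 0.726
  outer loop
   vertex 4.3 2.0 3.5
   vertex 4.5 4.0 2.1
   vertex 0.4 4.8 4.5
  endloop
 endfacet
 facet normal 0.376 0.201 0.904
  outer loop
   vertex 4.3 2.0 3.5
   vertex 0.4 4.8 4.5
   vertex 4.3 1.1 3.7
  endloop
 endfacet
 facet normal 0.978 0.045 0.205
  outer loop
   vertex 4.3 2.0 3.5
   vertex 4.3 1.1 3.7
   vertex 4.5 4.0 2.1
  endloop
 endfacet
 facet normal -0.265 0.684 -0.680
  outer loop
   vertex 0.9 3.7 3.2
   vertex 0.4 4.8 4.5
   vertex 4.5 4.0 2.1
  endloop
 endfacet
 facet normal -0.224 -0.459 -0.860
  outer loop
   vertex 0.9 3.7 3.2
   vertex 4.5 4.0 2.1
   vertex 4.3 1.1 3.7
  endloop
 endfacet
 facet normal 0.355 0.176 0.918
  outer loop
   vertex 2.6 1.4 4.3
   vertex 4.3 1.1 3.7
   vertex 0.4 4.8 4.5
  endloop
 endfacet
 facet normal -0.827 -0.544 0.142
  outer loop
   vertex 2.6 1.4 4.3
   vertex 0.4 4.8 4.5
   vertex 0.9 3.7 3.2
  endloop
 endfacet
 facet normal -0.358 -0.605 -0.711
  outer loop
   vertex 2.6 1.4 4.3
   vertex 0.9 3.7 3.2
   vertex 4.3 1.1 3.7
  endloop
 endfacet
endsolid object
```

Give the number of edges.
12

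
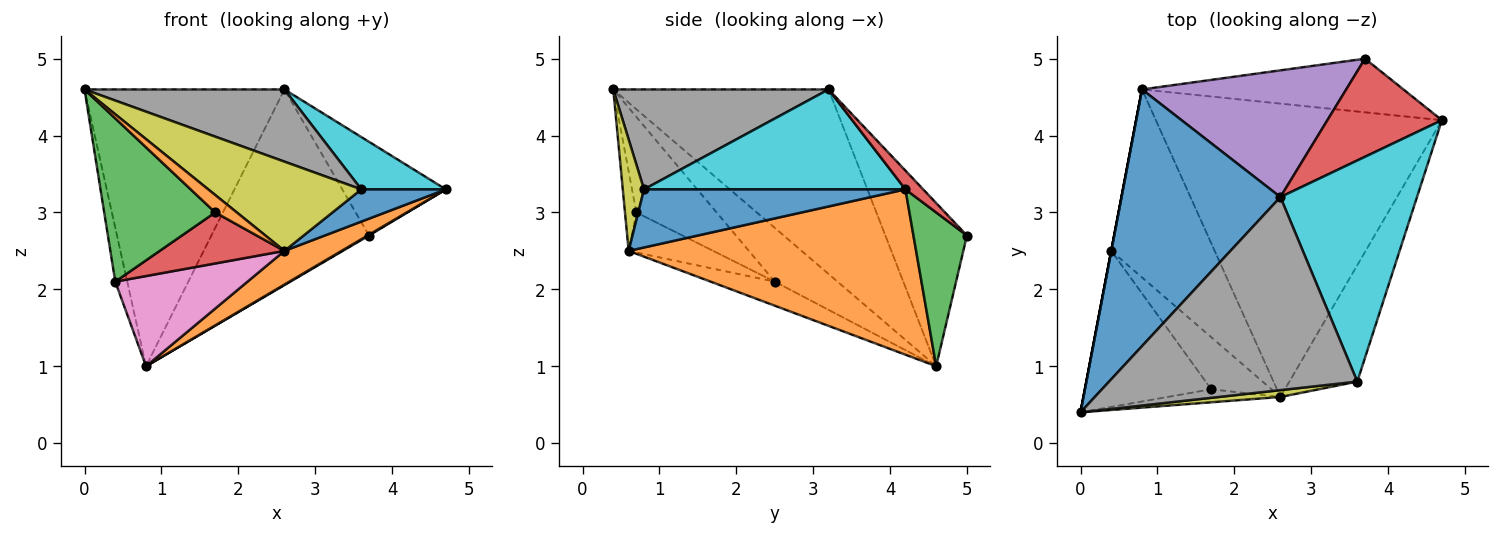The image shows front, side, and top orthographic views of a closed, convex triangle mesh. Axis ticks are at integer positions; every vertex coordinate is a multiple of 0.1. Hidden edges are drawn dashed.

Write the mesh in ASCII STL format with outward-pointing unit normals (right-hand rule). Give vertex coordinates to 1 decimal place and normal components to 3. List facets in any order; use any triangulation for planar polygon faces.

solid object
 facet normal -0.620 0.575 0.534
  outer loop
   vertex 2.6 3.2 4.6
   vertex 0.8 4.6 1.0
   vertex 0.0 0.4 4.6
  endloop
 endfacet
 facet normal 0.498 -0.099 -0.862
  outer loop
   vertex 2.6 0.6 2.5
   vertex 0.8 4.6 1.0
   vertex 4.7 4.2 3.3
  endloop
 endfacet
 facet normal 0.507 -0.013 -0.862
  outer loop
   vertex 3.7 5.0 2.7
   vertex 4.7 4.2 3.3
   vertex 0.8 4.6 1.0
  endloop
 endfacet
 facet normal 0.118 0.686 0.718
  outer loop
   vertex 3.7 5.0 2.7
   vertex 2.6 3.2 4.6
   vertex 4.7 4.2 3.3
  endloop
 endfacet
 facet normal -0.398 0.770 0.499
  outer loop
   vertex 3.7 5.0 2.7
   vertex 0.8 4.6 1.0
   vertex 2.6 3.2 4.6
  endloop
 endfacet
 facet normal -0.982 0.187 0.000
  outer loop
   vertex 0.4 2.5 2.1
   vertex 0.0 0.4 4.6
   vertex 0.8 4.6 1.0
  endloop
 endfacet
 facet normal -0.205 -0.423 -0.883
  outer loop
   vertex 0.4 2.5 2.1
   vertex 0.8 4.6 1.0
   vertex 2.6 0.6 2.5
  endloop
 endfacet
 facet normal 0.353 -0.328 0.876
  outer loop
   vertex 3.6 0.8 3.3
   vertex 2.6 3.2 4.6
   vertex 0.0 0.4 4.6
  endloop
 endfacet
 facet normal 0.137 -0.988 0.076
  outer loop
   vertex 3.6 0.8 3.3
   vertex 0.0 0.4 4.6
   vertex 2.6 0.6 2.5
  endloop
 endfacet
 facet normal 0.580 -0.188 0.793
  outer loop
   vertex 3.6 0.8 3.3
   vertex 4.7 4.2 3.3
   vertex 2.6 3.2 4.6
  endloop
 endfacet
 facet normal 0.636 -0.206 -0.744
  outer loop
   vertex 3.6 0.8 3.3
   vertex 2.6 0.6 2.5
   vertex 4.7 4.2 3.3
  endloop
 endfacet
 facet normal -0.388 -0.739 -0.551
  outer loop
   vertex 1.7 0.7 3.0
   vertex 2.6 0.6 2.5
   vertex 0.0 0.4 4.6
  endloop
 endfacet
 facet normal -0.463 -0.641 -0.612
  outer loop
   vertex 1.7 0.7 3.0
   vertex 0.0 0.4 4.6
   vertex 0.4 2.5 2.1
  endloop
 endfacet
 facet normal -0.429 -0.632 -0.645
  outer loop
   vertex 1.7 0.7 3.0
   vertex 0.4 2.5 2.1
   vertex 2.6 0.6 2.5
  endloop
 endfacet
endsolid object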